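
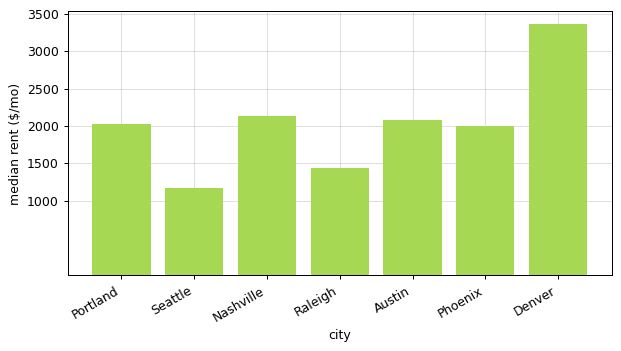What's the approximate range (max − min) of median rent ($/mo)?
≈ 2500

Max Denver ≈ 3500, min Seattle ≈ 1000; range ≈ 2500.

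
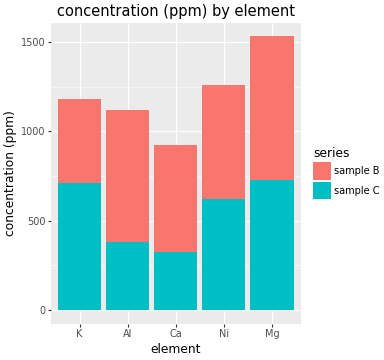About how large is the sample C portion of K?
sample C top ≈ 800, bottom ≈ 0; segment ≈ 800.

≈ 800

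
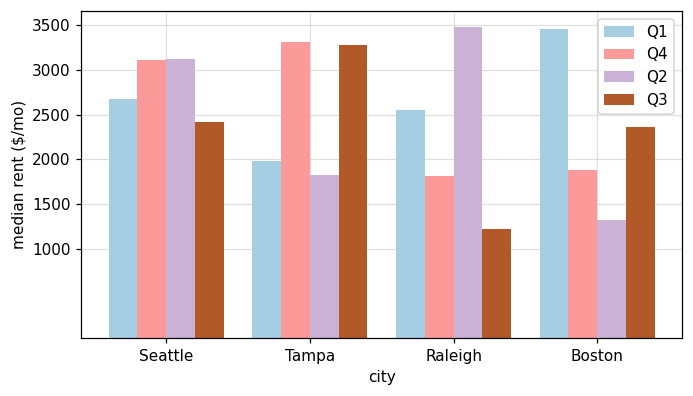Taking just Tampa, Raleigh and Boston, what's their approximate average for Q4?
≈ 2500

(3500 + 2000 + 2000) / 3 ≈ 2500.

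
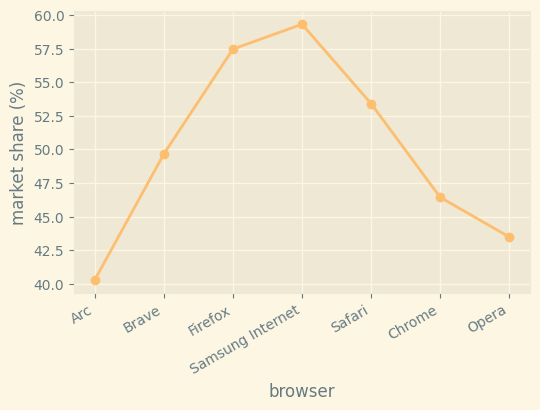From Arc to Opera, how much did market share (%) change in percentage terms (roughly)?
Arc ≈ 40, Opera ≈ 44; (44 − 40) / 40 ≈ +10%.

≈ +10%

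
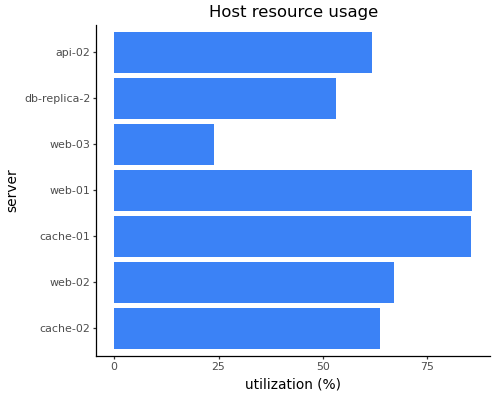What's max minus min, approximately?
Max web-01 ≈ 90, min web-03 ≈ 20; range ≈ 70.

≈ 70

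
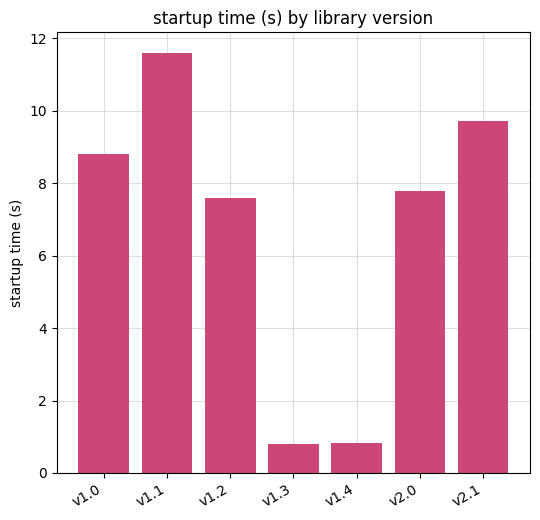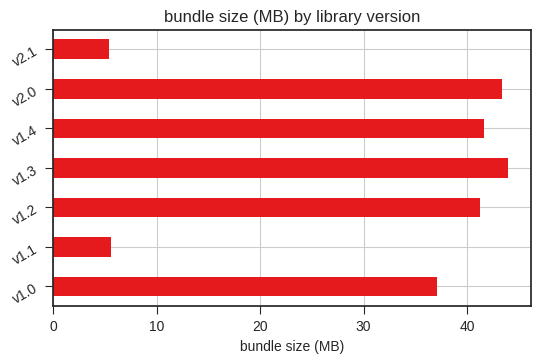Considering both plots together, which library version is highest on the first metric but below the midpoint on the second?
v1.1

Chart 2 median bundle size (MB) ≈ 40; below-median library versions: v1.0, v1.1, v2.1. Among those, v1.1 has the highest startup time (s) (≈ 12).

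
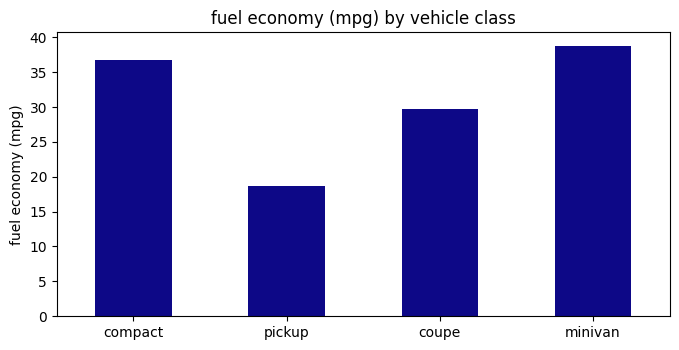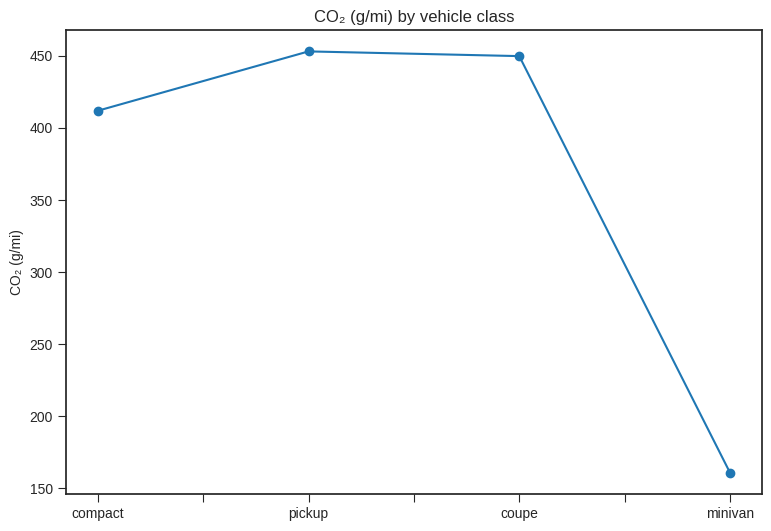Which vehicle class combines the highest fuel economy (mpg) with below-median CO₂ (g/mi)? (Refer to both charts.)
Chart 2 median CO₂ (g/mi) ≈ 450; below-median vehicle classes: compact, minivan. Among those, minivan has the highest fuel economy (mpg) (≈ 40).

minivan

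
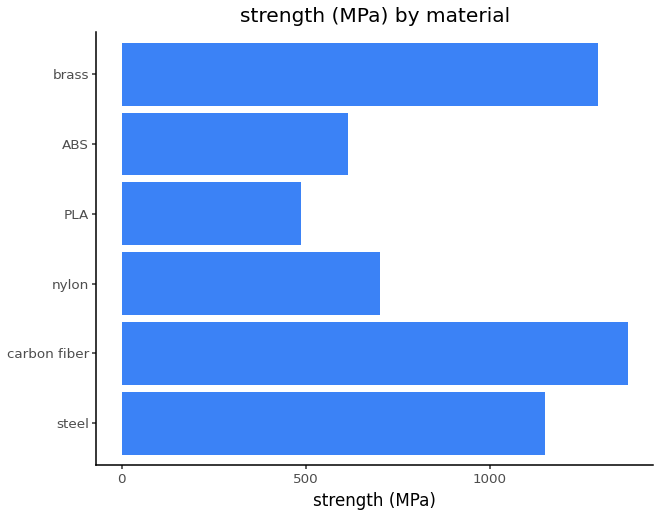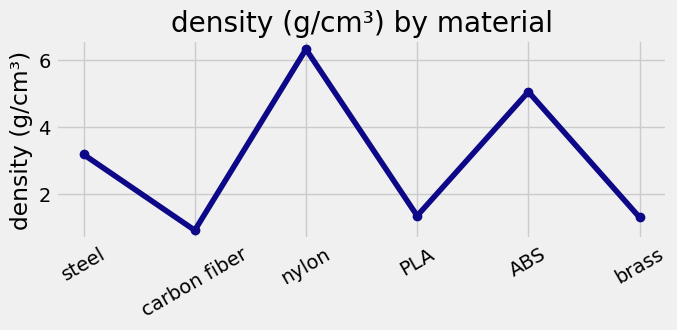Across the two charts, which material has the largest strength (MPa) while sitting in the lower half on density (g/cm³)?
Chart 2 median density (g/cm³) ≈ 2; below-median materials: carbon fiber, PLA, brass. Among those, carbon fiber has the highest strength (MPa) (≈ 1400).

carbon fiber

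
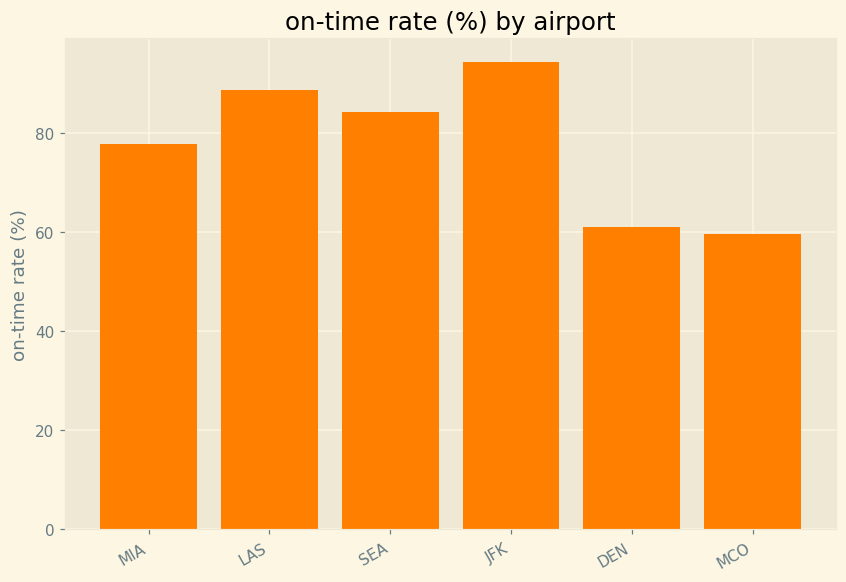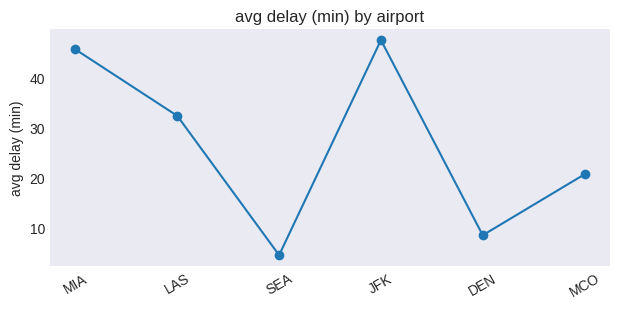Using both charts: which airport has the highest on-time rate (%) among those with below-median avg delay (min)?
SEA

Chart 2 median avg delay (min) ≈ 25; below-median airports: SEA, DEN, MCO. Among those, SEA has the highest on-time rate (%) (≈ 80).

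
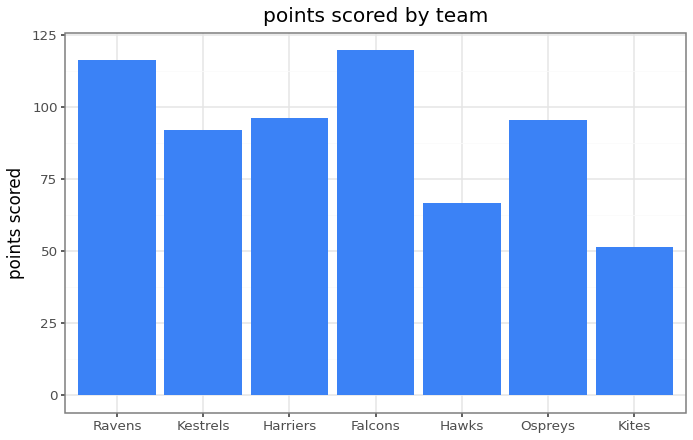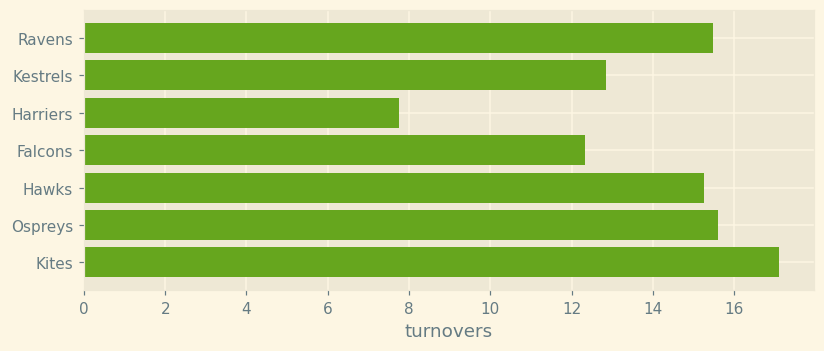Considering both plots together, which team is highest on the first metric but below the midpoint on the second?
Falcons

Chart 2 median turnovers ≈ 16; below-median teams: Kestrels, Harriers, Falcons. Among those, Falcons has the highest points scored (≈ 120).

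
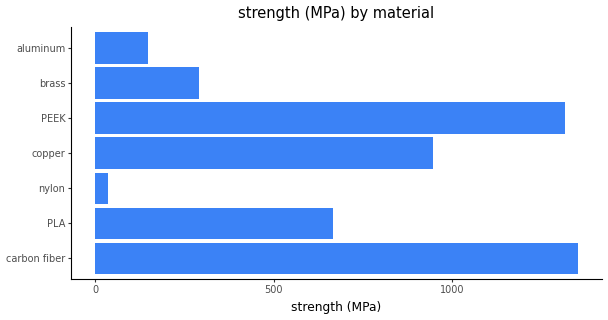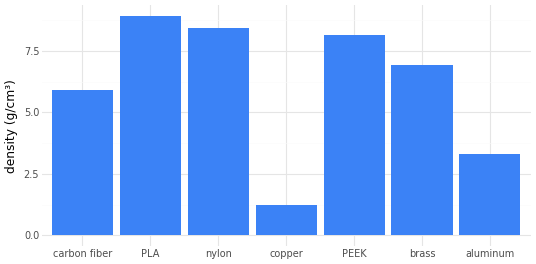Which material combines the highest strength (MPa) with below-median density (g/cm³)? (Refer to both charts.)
Chart 2 median density (g/cm³) ≈ 7; below-median materials: carbon fiber, copper, aluminum. Among those, carbon fiber has the highest strength (MPa) (≈ 1400).

carbon fiber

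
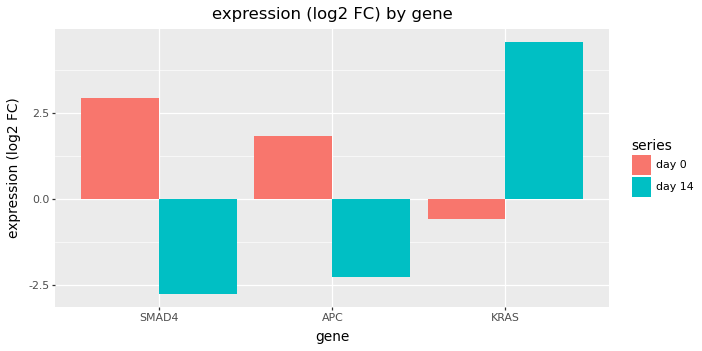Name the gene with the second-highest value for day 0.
Top 3 for day 0: SMAD4 ≈ 3, APC ≈ 2, KRAS ≈ -1.

APC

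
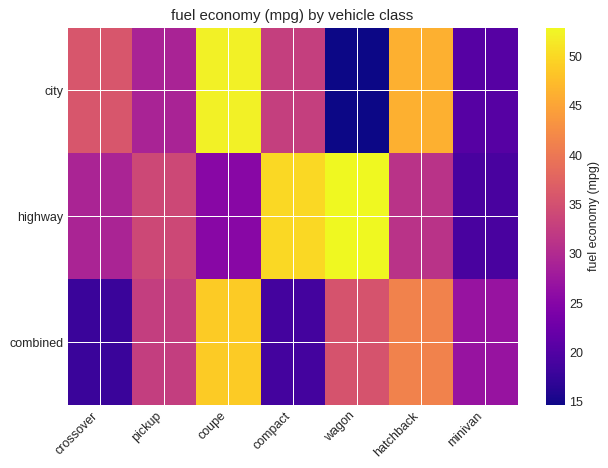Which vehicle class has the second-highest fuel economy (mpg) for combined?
Top 3 for combined: coupe ≈ 50, hatchback ≈ 40, wagon ≈ 35.

hatchback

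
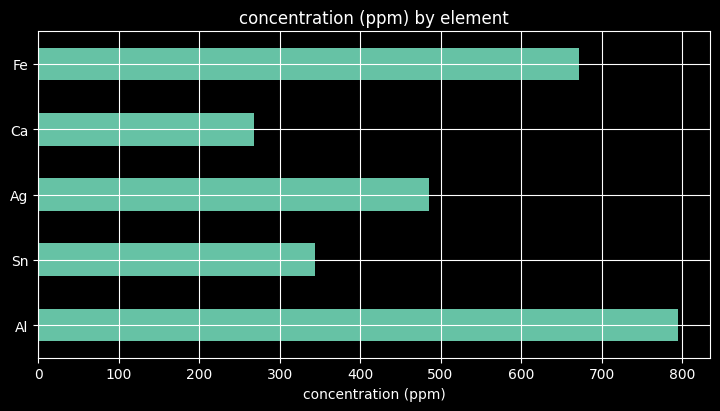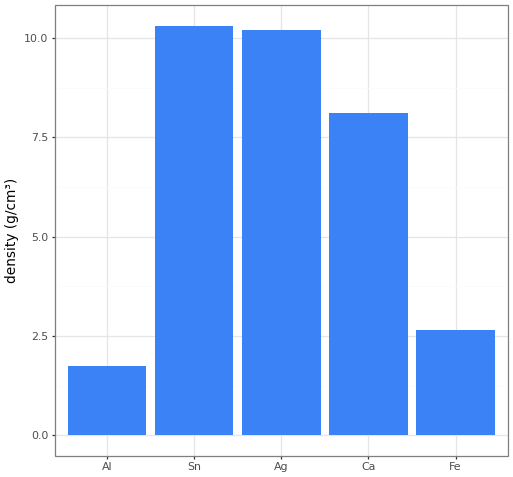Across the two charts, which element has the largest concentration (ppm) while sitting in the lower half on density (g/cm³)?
Chart 2 median density (g/cm³) ≈ 8; below-median elements: Al, Fe. Among those, Al has the highest concentration (ppm) (≈ 800).

Al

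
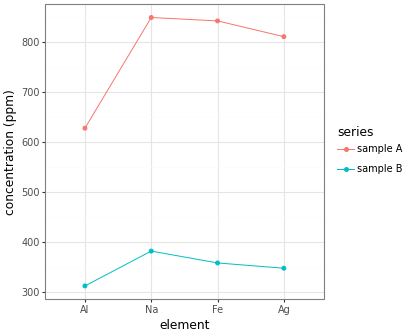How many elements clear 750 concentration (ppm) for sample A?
3

Above 750: Na, Fe, Ag.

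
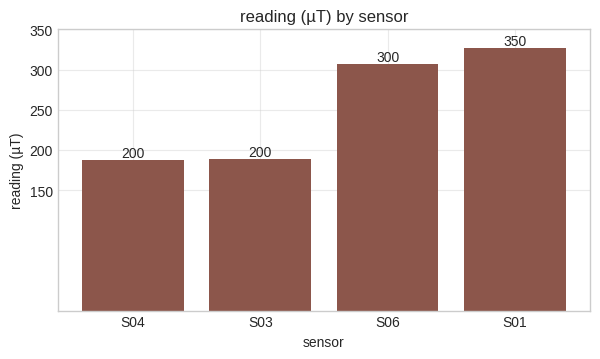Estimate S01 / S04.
S01 ≈ 350, S04 ≈ 200; 350/200 ≈ 1.75.

≈ 1.75×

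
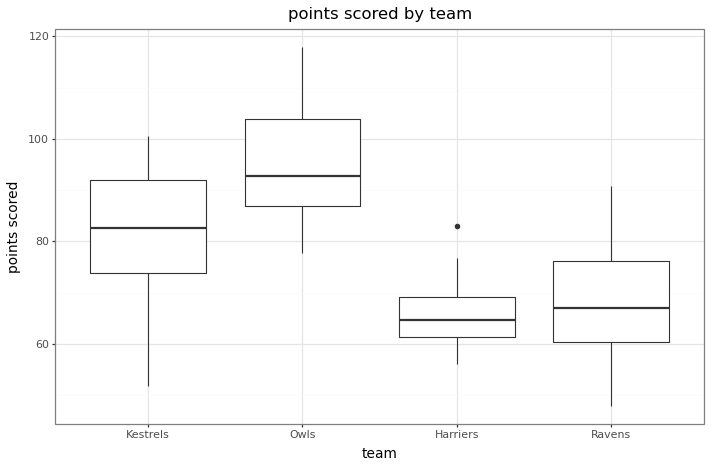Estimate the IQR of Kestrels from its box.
Q3 ≈ 90, Q1 ≈ 75; IQR ≈ 15.

≈ 15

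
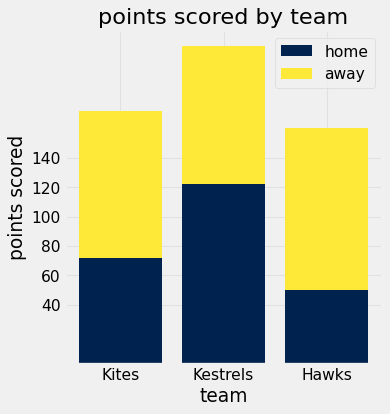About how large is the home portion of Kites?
≈ 80

home top ≈ 80, bottom ≈ 0; segment ≈ 80.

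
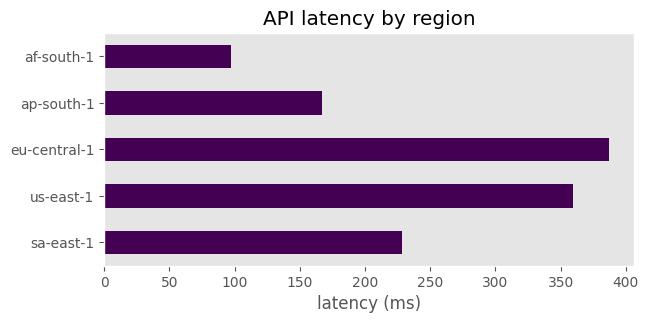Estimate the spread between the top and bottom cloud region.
≈ 300

Max eu-central-1 ≈ 400, min af-south-1 ≈ 100; range ≈ 300.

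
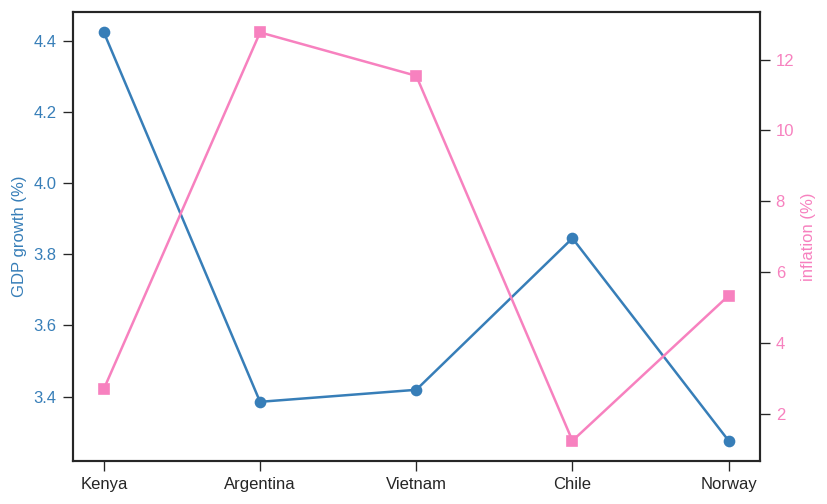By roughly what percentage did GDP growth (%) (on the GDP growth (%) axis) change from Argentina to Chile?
≈ +11.8%

Argentina ≈ 3.4, Chile ≈ 3.8; (3.8 − 3.4) / 3.4 ≈ +11.8%.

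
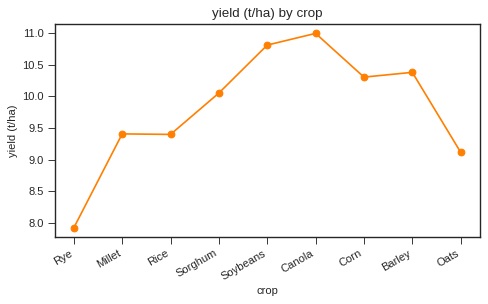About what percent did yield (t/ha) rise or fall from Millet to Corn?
≈ +10.5%

Millet ≈ 9.5, Corn ≈ 10.5; (10.5 − 9.5) / 9.5 ≈ +10.5%.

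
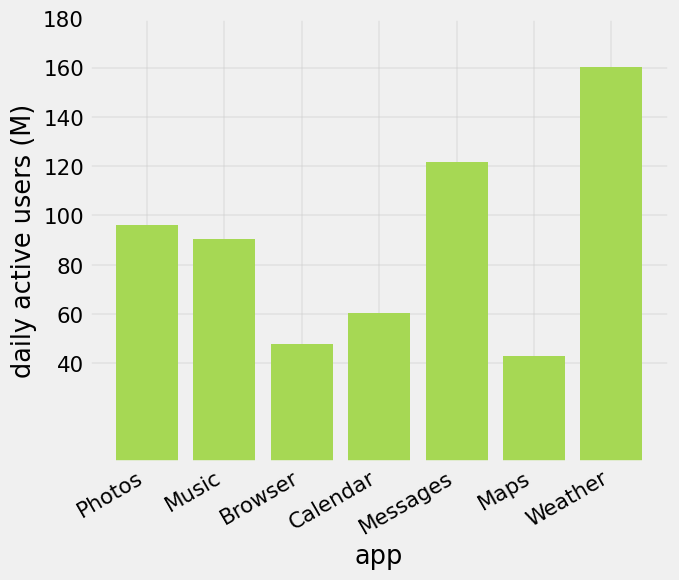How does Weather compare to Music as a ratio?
Weather ≈ 160, Music ≈ 100; 160/100 ≈ 1.6.

≈ 1.6×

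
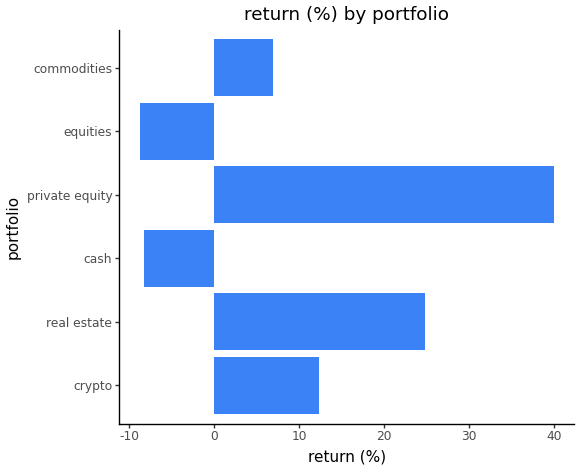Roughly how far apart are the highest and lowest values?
≈ 50

Max private equity ≈ 40, min equities ≈ -10; range ≈ 50.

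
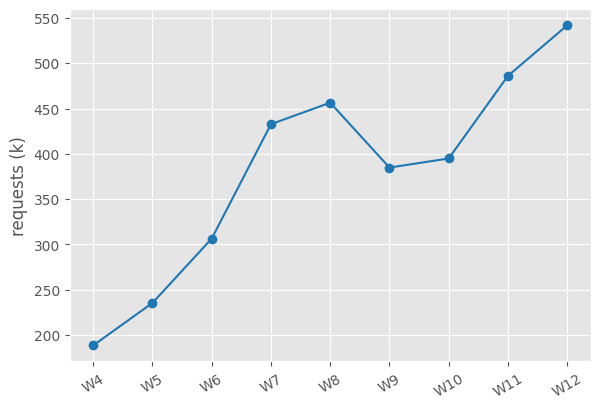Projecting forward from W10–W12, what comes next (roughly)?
Last three: 400, 500, 550 → slope ≈ 75/step → next ≈ 625.

≈ 625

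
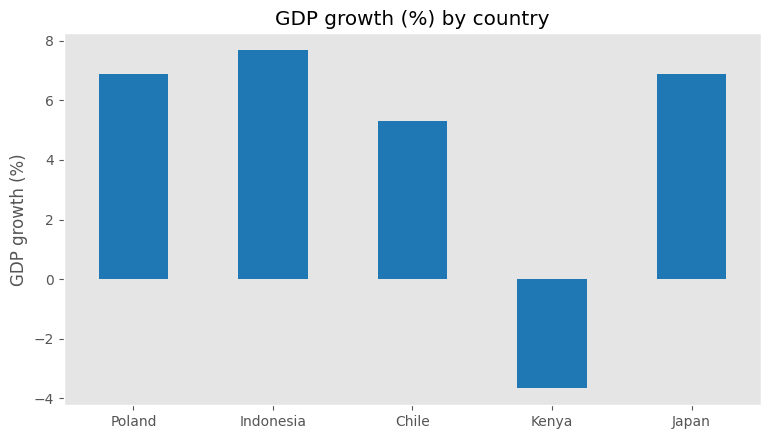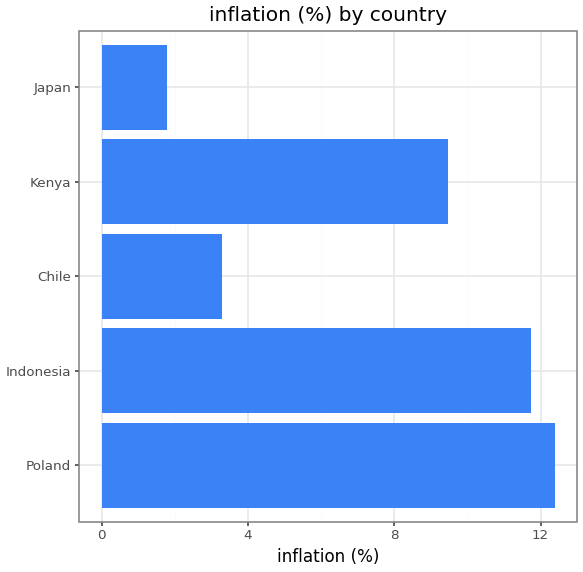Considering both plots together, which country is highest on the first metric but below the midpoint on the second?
Japan

Chart 2 median inflation (%) ≈ 10; below-median countries: Chile, Japan. Among those, Japan has the highest GDP growth (%) (≈ 7).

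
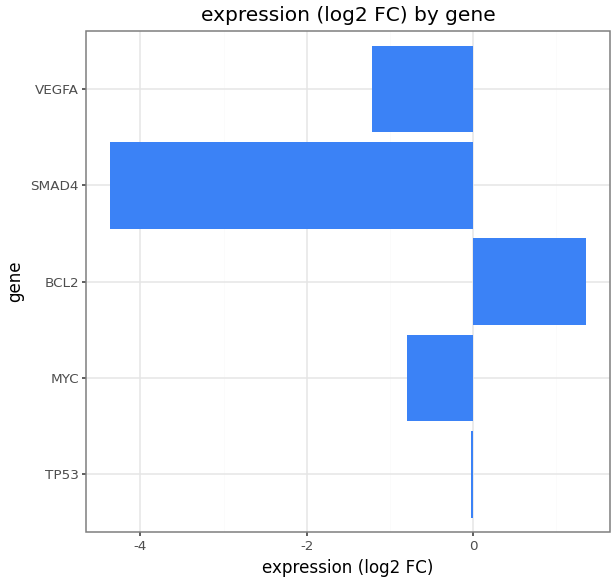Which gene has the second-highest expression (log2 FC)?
TP53

Top 3: BCL2 ≈ 1.5, TP53 ≈ 0.0, MYC ≈ -1.0.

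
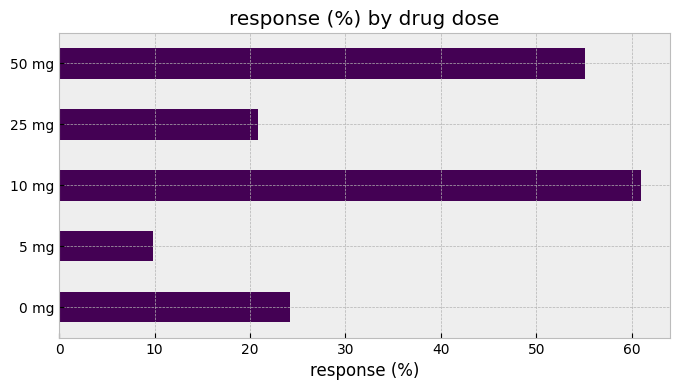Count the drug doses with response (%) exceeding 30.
2

Above 30: 10 mg, 50 mg.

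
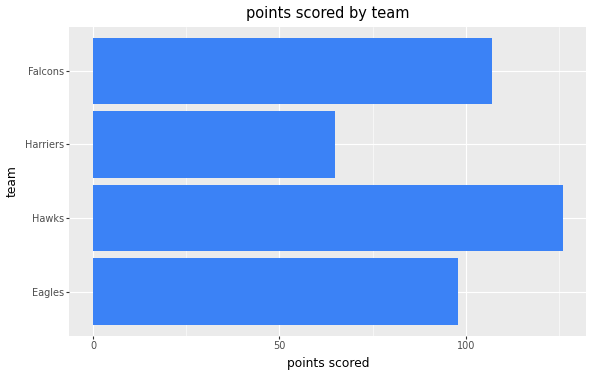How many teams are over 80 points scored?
Above 80: Eagles, Hawks, Falcons.

3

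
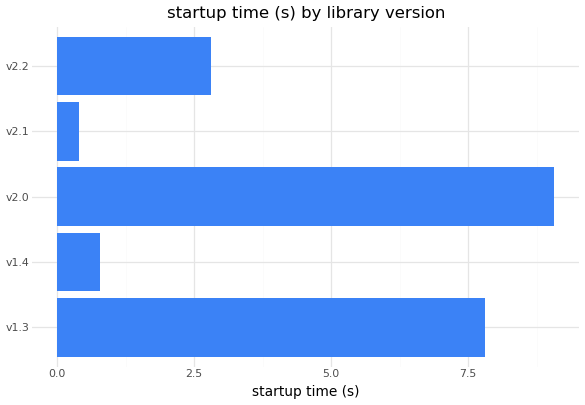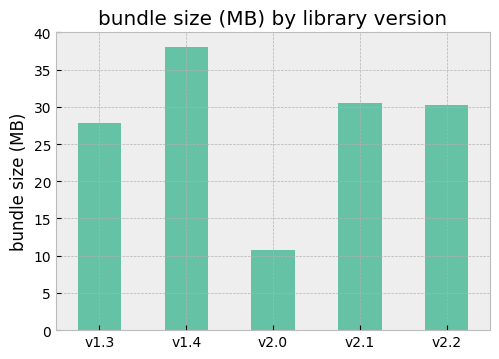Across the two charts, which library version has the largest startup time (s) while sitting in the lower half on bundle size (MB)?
Chart 2 median bundle size (MB) ≈ 30; below-median library versions: v1.3, v2.0. Among those, v2.0 has the highest startup time (s) (≈ 9).

v2.0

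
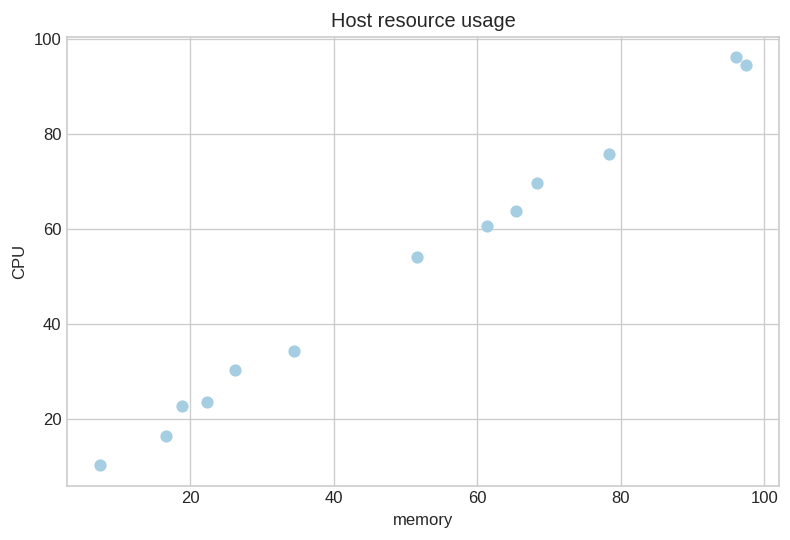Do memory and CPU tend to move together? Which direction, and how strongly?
Points are positively correlated; strong (|r| ≈ 1.0).

positive, strong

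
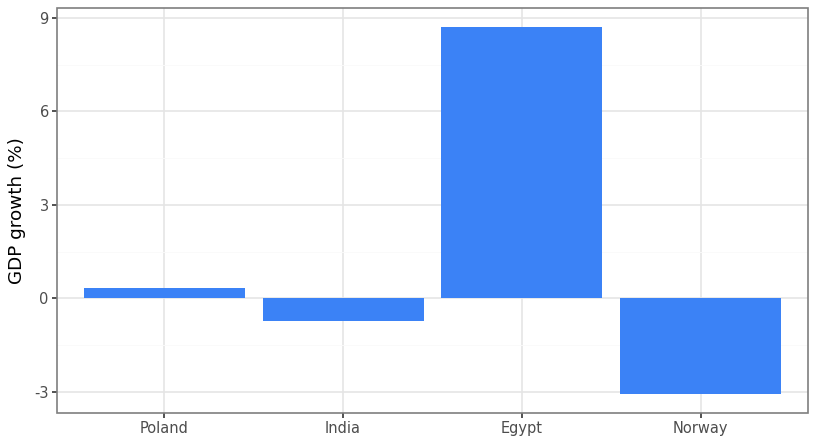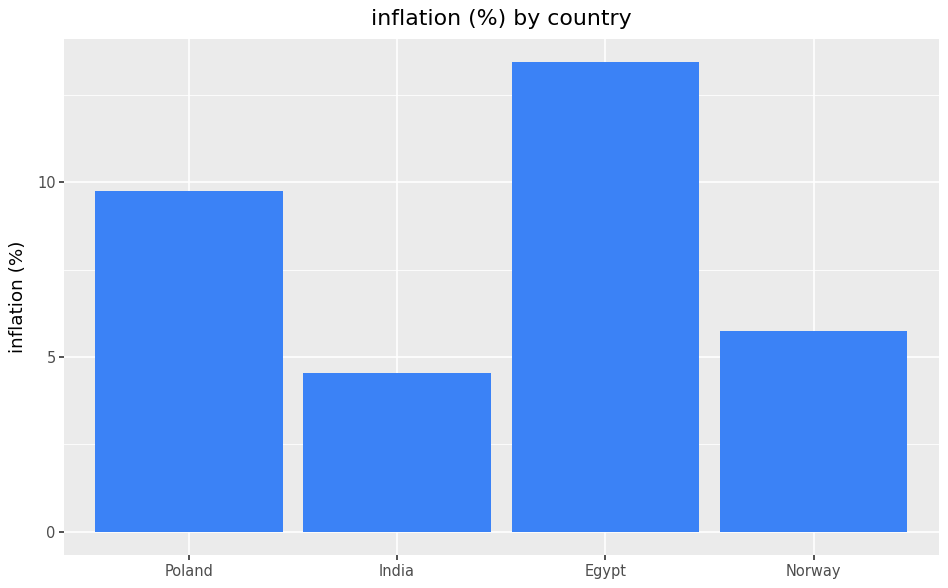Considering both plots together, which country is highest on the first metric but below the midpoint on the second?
India

Chart 2 median inflation (%) ≈ 8; below-median countries: India, Norway. Among those, India has the highest GDP growth (%) (≈ -1).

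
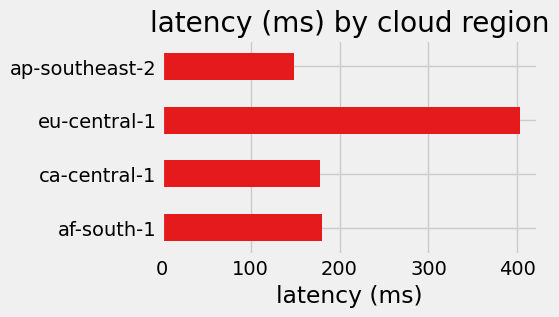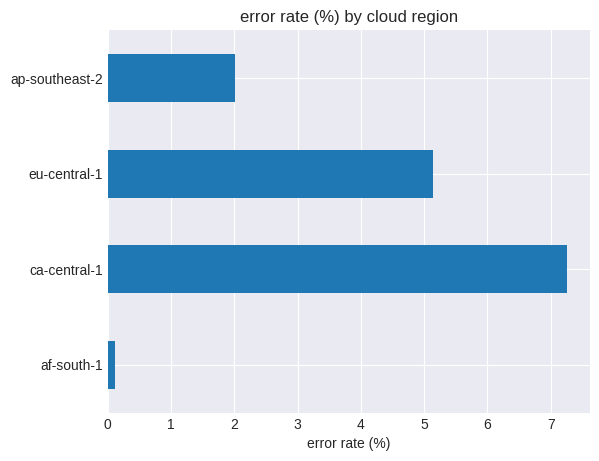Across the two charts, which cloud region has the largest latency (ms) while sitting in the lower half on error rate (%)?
Chart 2 median error rate (%) ≈ 4; below-median cloud regions: af-south-1, ap-southeast-2. Among those, af-south-1 has the highest latency (ms) (≈ 200).

af-south-1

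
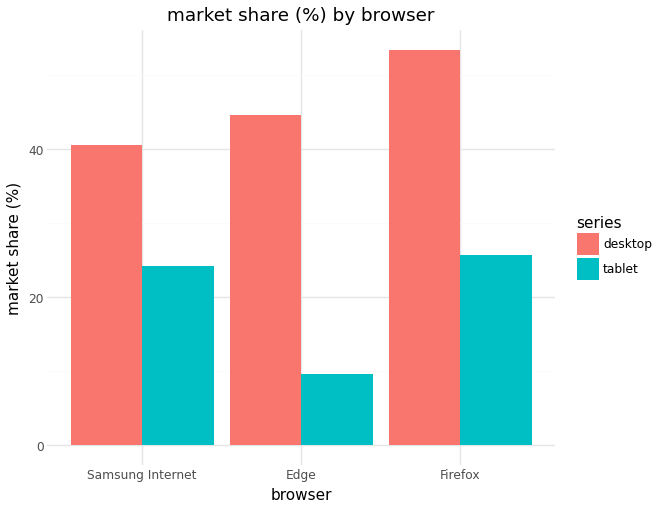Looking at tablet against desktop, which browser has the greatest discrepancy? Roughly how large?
Edge, ≈ 35 %

Edge: tablet ≈ 10, desktop ≈ 45 → gap ≈ 35. Next-largest (Firefox) is only ≈ 30.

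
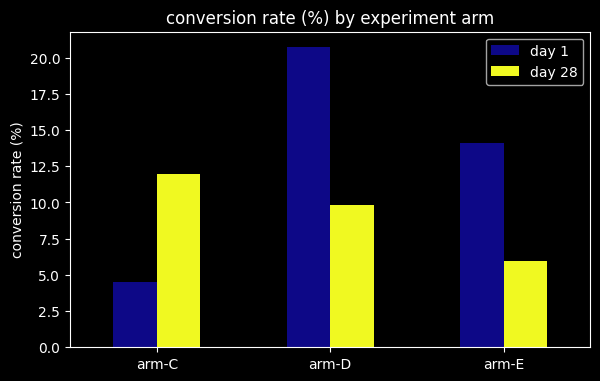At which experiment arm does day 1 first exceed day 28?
arm-C: day 1 ≈ 4 vs day 28 ≈ 12 (not yet); arm-D: day 1 ≈ 20 vs day 28 ≈ 10 (first crossover).

arm-D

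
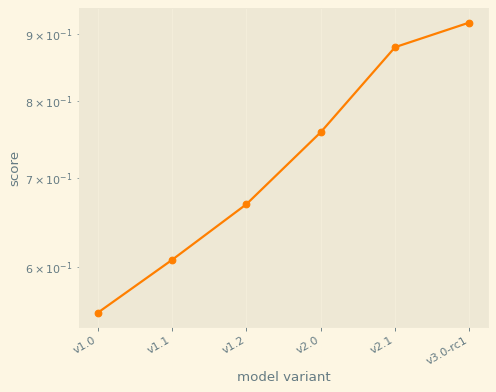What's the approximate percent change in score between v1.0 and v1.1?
v1.0 ≈ 0.55, v1.1 ≈ 0.60; (0.60 − 0.55) / 0.55 ≈ +9.1%.

≈ +9.1%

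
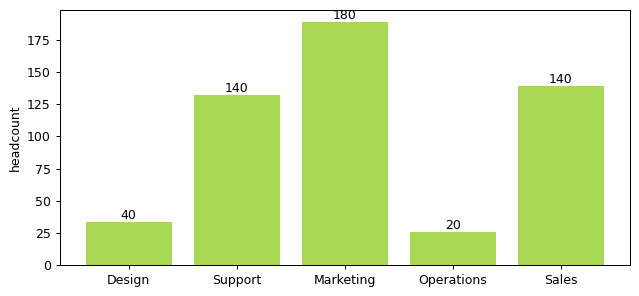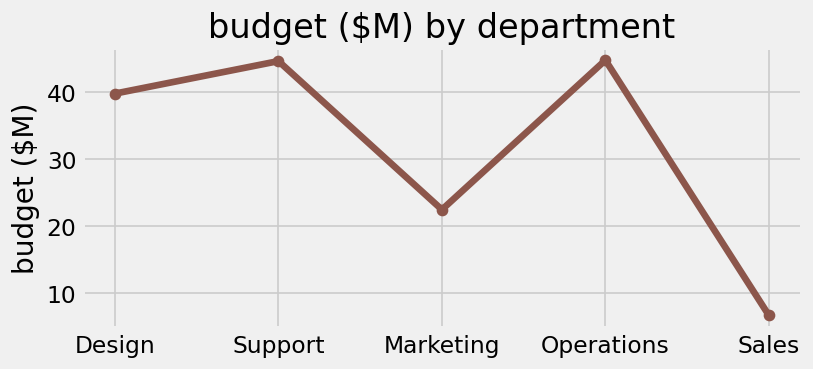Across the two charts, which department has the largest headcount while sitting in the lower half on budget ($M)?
Marketing

Chart 2 median budget ($M) ≈ 40; below-median departments: Marketing, Sales. Among those, Marketing has the highest headcount (≈ 180).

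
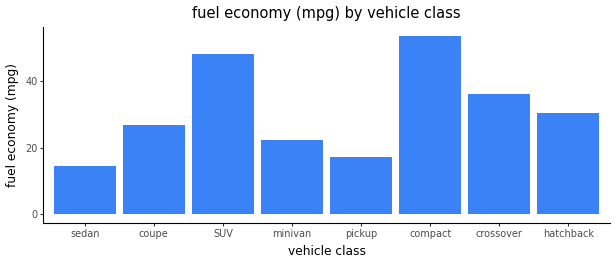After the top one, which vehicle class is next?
SUV

Top 3: compact ≈ 55, SUV ≈ 50, crossover ≈ 35.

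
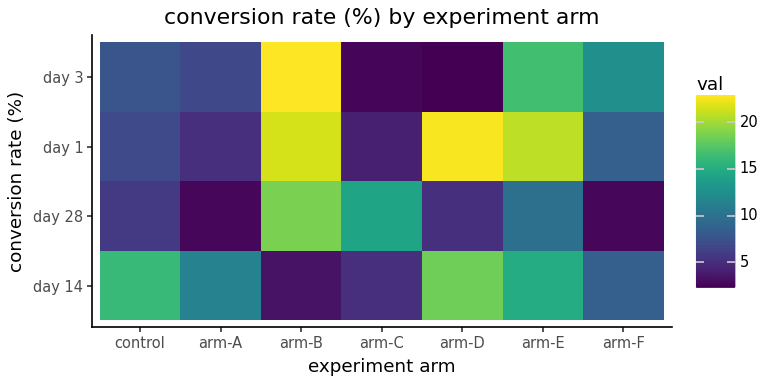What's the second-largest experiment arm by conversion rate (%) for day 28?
Top 3 for day 28: arm-B ≈ 18, arm-C ≈ 14, arm-E ≈ 10.

arm-C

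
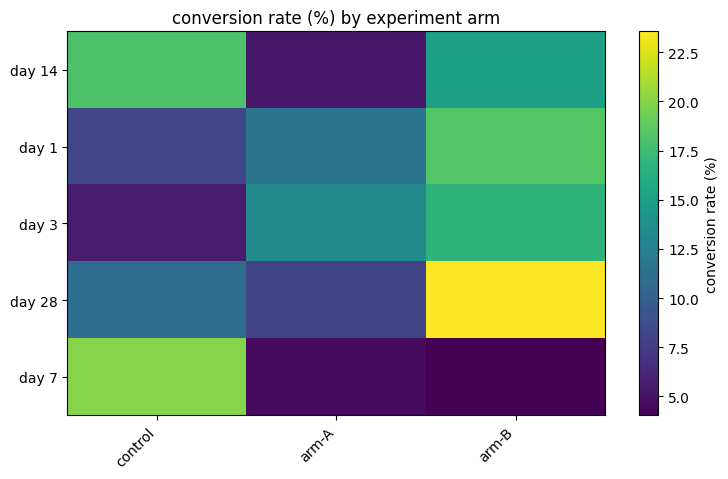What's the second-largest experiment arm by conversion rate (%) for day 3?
Top 3 for day 3: arm-B ≈ 16, arm-A ≈ 14, control ≈ 6.

arm-A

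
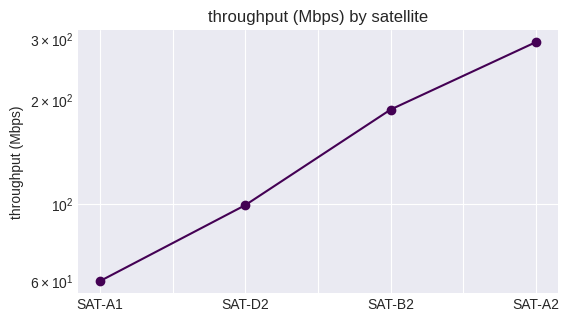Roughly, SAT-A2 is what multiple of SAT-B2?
≈ 1.67×

SAT-A2 ≈ 300, SAT-B2 ≈ 180; 300/180 ≈ 1.67.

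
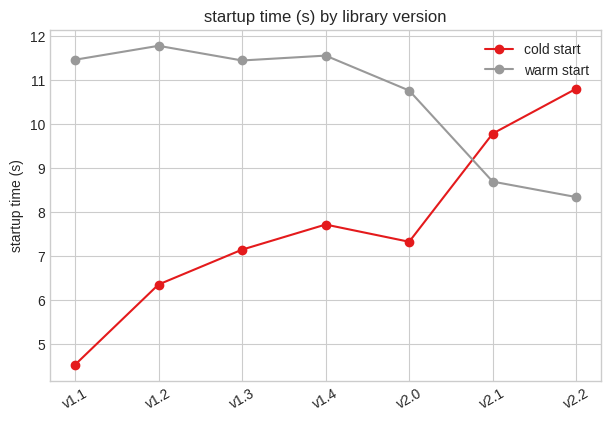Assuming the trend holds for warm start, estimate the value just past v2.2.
Last three: 11, 9, 8 → slope ≈ -1.5/step → next ≈ 6.5.

≈ 6.5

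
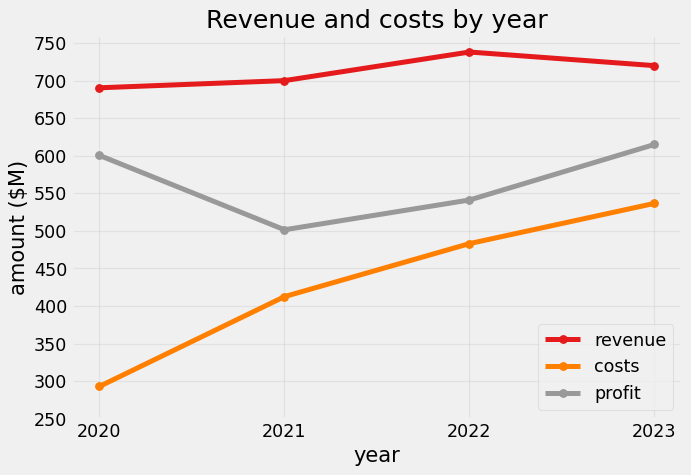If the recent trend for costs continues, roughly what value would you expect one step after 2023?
Last three: 400, 500, 550 → slope ≈ 75/step → next ≈ 625.

≈ 625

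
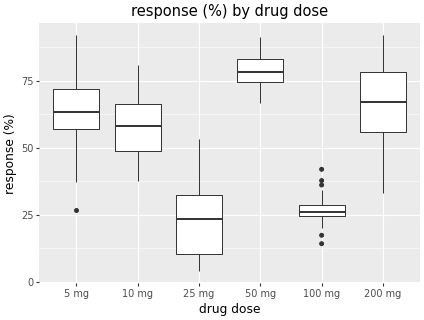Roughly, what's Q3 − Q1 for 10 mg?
Q3 ≈ 65, Q1 ≈ 50; IQR ≈ 15.

≈ 15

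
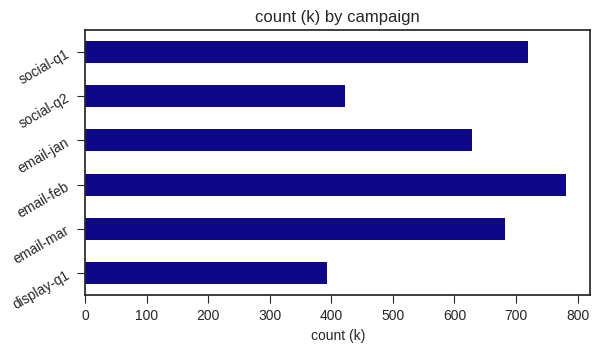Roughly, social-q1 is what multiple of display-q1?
social-q1 ≈ 700, display-q1 ≈ 400; 700/400 ≈ 1.75.

≈ 1.75×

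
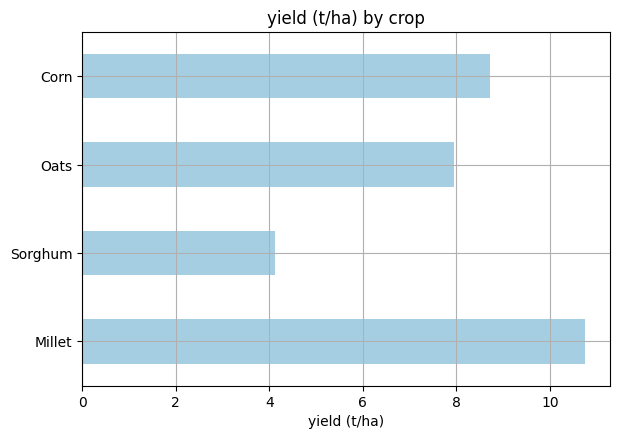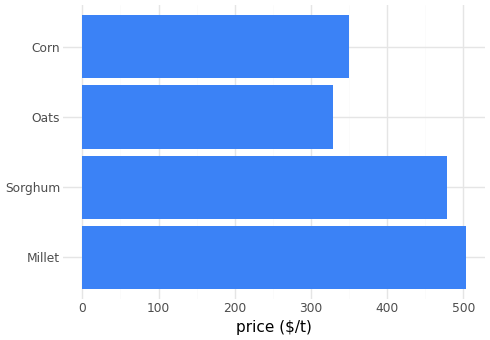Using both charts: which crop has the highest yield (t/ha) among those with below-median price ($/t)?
Chart 2 median price ($/t) ≈ 400; below-median crops: Oats, Corn. Among those, Corn has the highest yield (t/ha) (≈ 9).

Corn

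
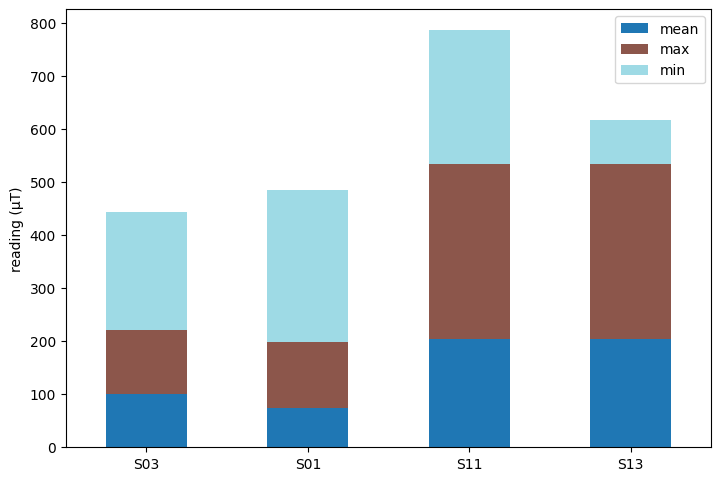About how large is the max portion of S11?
max top ≈ 500, bottom ≈ 200; segment ≈ 300.

≈ 300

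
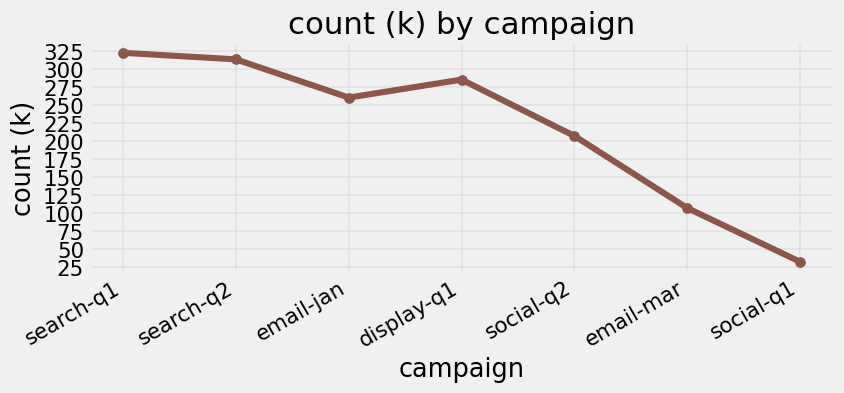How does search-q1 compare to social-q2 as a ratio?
≈ 1.62×

search-q1 ≈ 325, social-q2 ≈ 200; 325/200 ≈ 1.62.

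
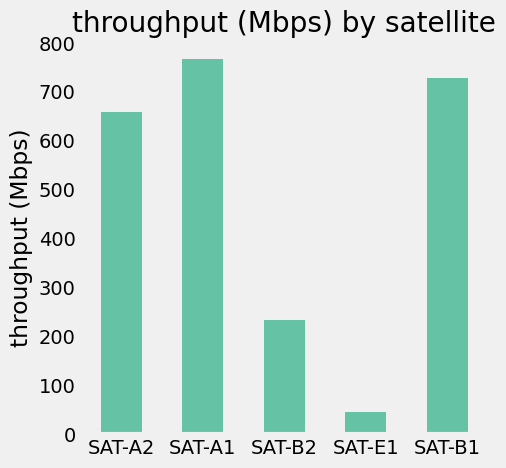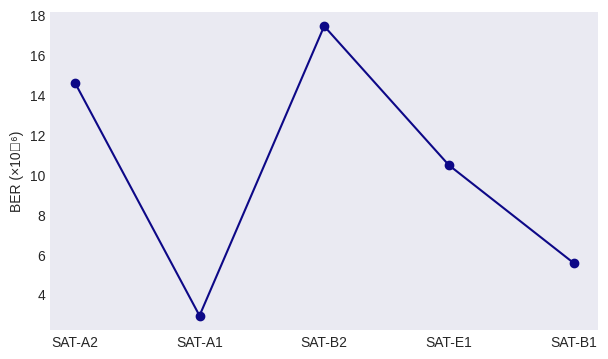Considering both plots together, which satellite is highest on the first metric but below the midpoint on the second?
SAT-A1

Chart 2 median BER (×10⁻⁶) ≈ 10; below-median satellites: SAT-A1, SAT-B1. Among those, SAT-A1 has the highest throughput (Mbps) (≈ 800).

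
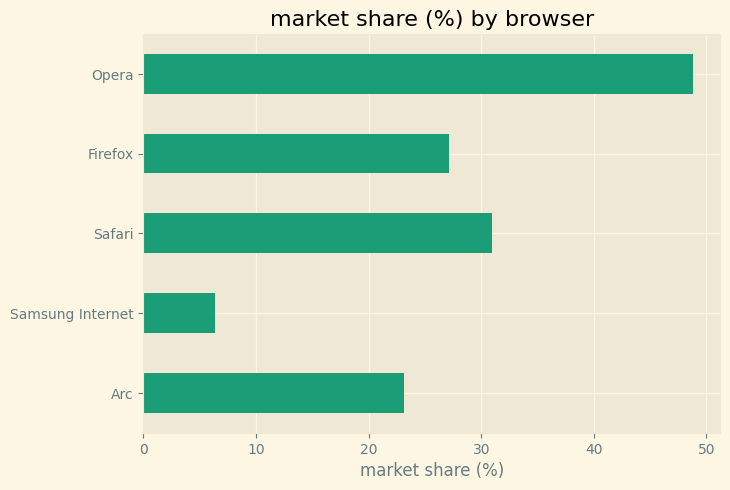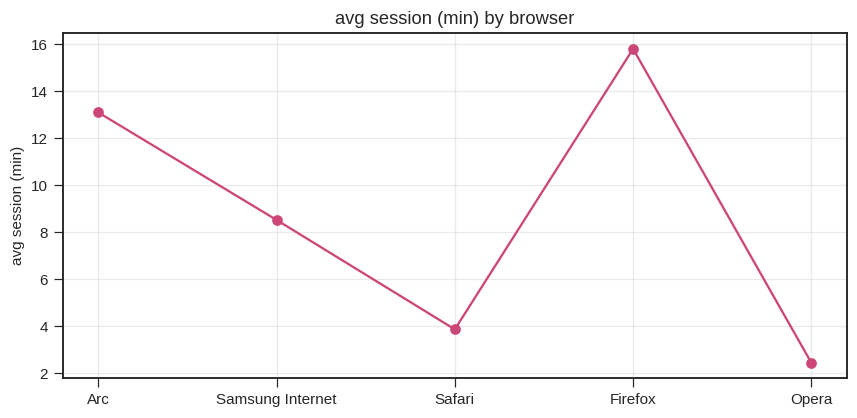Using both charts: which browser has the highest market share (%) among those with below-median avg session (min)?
Chart 2 median avg session (min) ≈ 8; below-median browsers: Safari, Opera. Among those, Opera has the highest market share (%) (≈ 50).

Opera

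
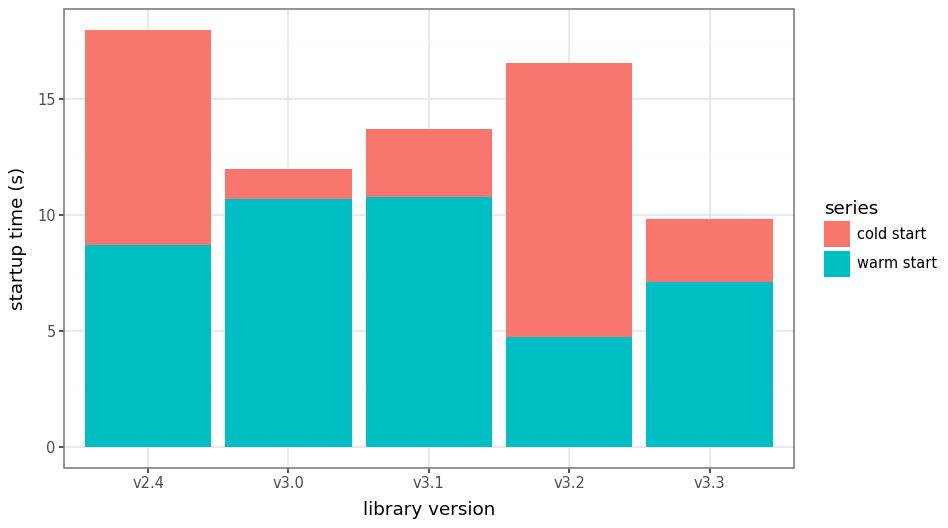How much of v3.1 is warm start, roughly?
warm start top ≈ 10, bottom ≈ 0; segment ≈ 10.

≈ 10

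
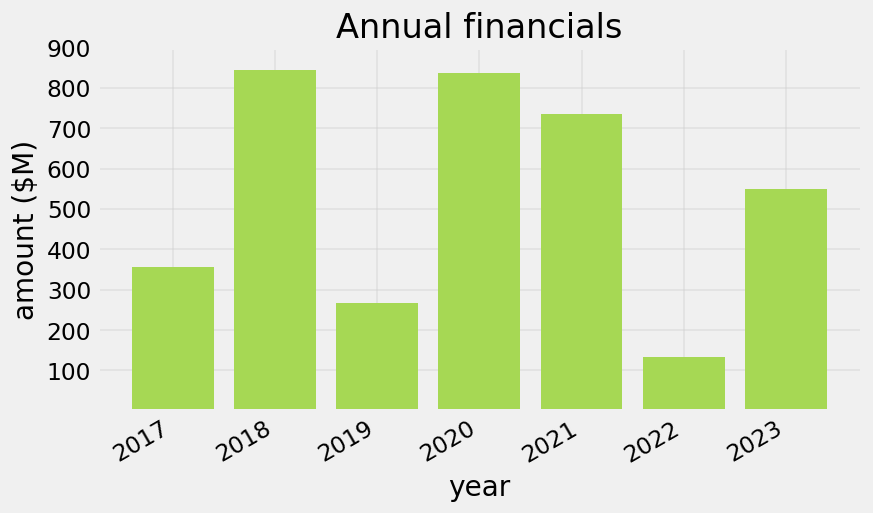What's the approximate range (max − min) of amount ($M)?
≈ 700

Max 2018 ≈ 800, min 2022 ≈ 100; range ≈ 700.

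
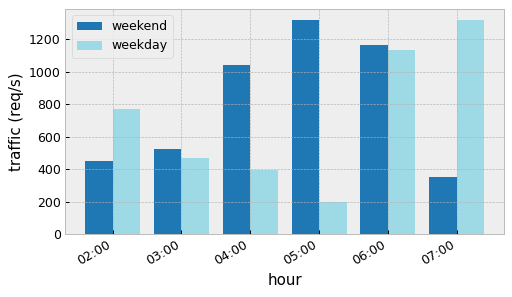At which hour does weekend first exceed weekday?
03:00

02:00: weekend ≈ 400 vs weekday ≈ 800 (not yet); 03:00: weekend ≈ 600 vs weekday ≈ 400 (first crossover).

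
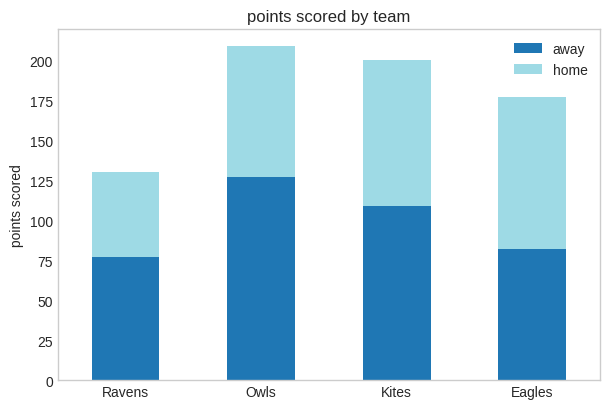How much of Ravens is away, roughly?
≈ 80

away top ≈ 80, bottom ≈ 0; segment ≈ 80.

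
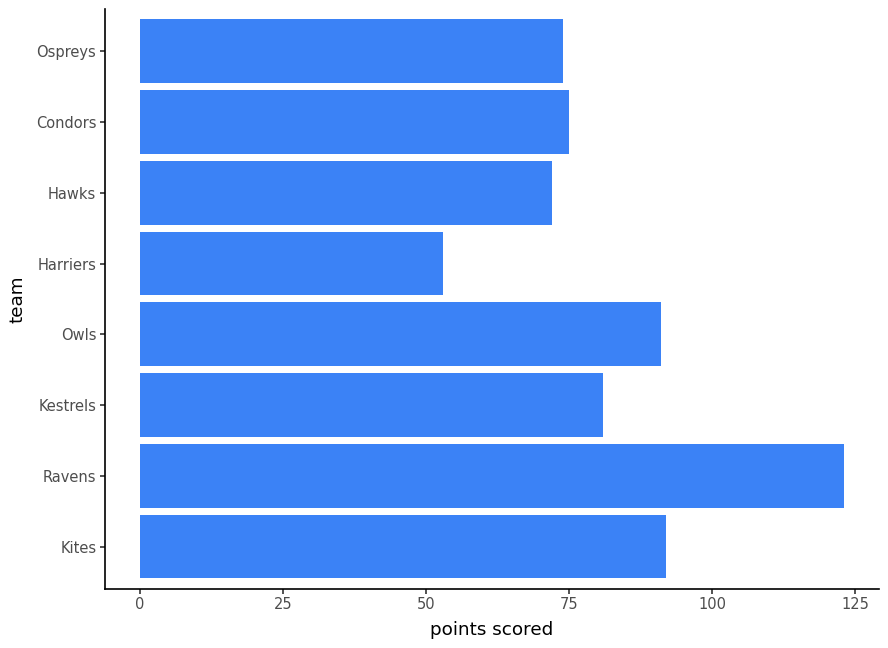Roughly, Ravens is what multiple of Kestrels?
Ravens ≈ 120, Kestrels ≈ 80; 120/80 ≈ 1.5.

≈ 1.5×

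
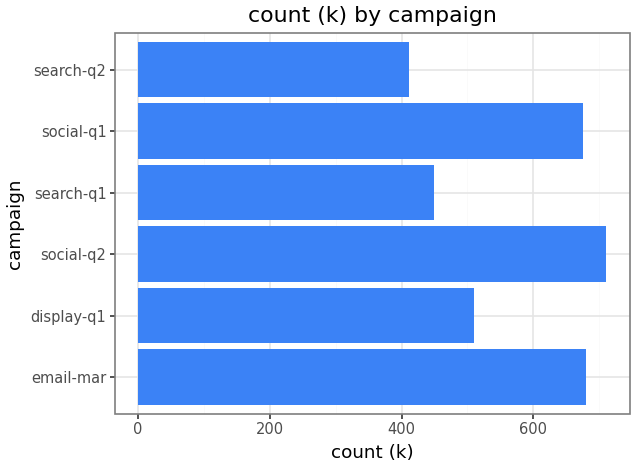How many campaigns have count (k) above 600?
Above 600: email-mar, social-q2, social-q1.

3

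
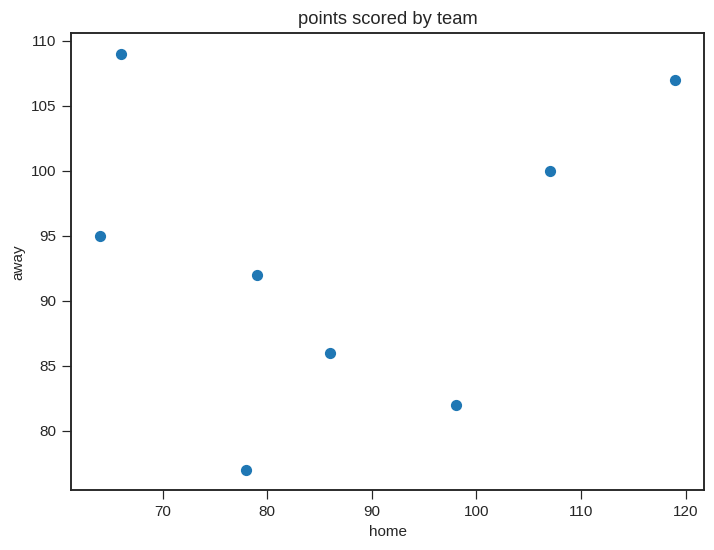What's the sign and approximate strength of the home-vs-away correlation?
no clear correlation

Points are roughly uncorrelated; weak (|r| ≈ 0.2).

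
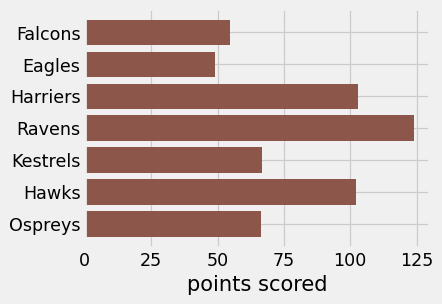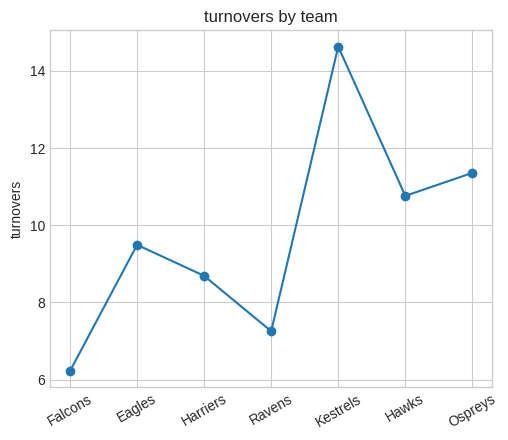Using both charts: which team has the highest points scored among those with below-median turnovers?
Ravens

Chart 2 median turnovers ≈ 10; below-median teams: Falcons, Harriers, Ravens. Among those, Ravens has the highest points scored (≈ 120).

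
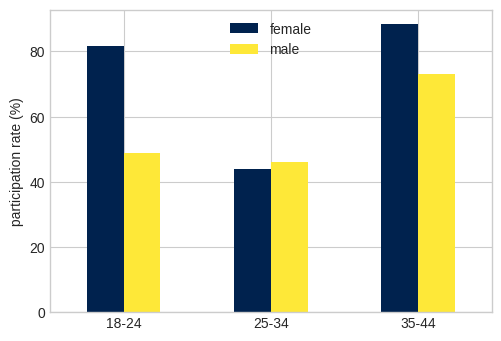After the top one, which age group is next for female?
Top 3 for female: 35-44 ≈ 90, 18-24 ≈ 80, 25-34 ≈ 40.

18-24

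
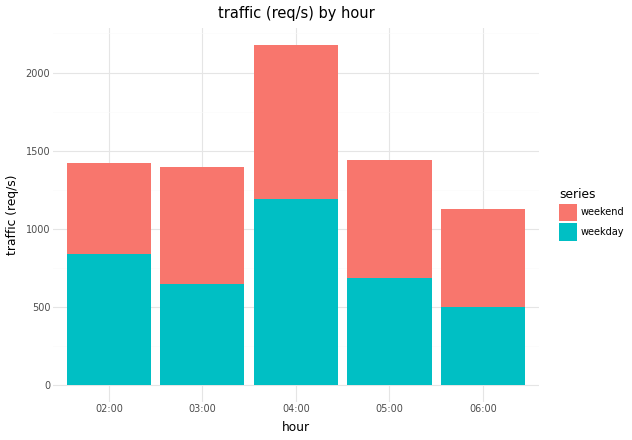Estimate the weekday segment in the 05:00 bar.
weekday top ≈ 600, bottom ≈ 0; segment ≈ 600.

≈ 600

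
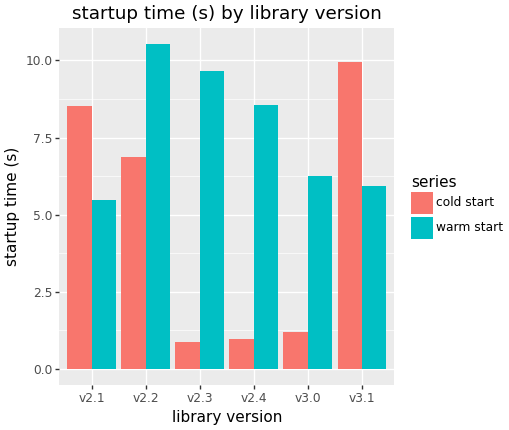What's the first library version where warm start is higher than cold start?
v2.2

v2.1: warm start ≈ 5 vs cold start ≈ 9 (not yet); v2.2: warm start ≈ 11 vs cold start ≈ 7 (first crossover).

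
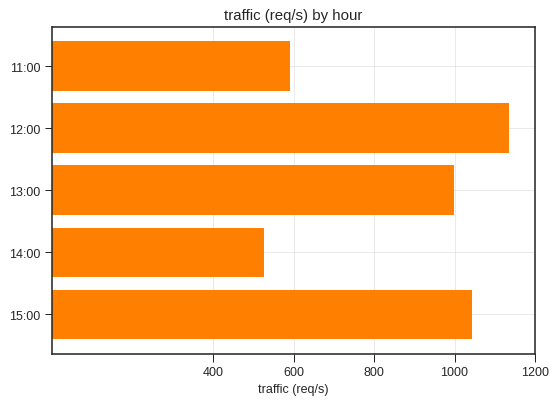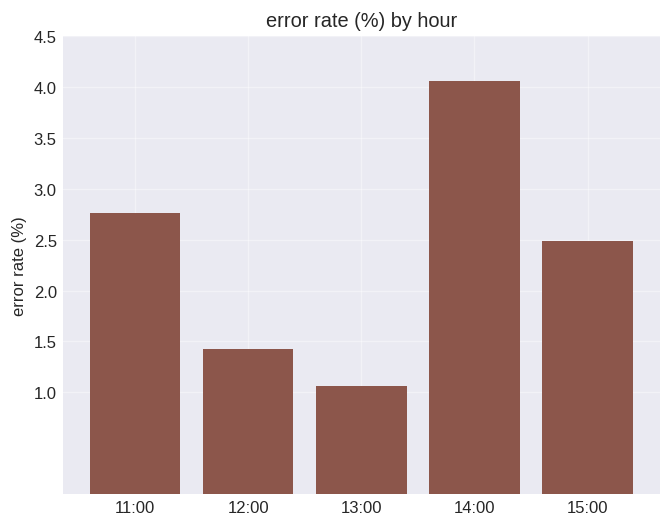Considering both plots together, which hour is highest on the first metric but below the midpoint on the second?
12:00

Chart 2 median error rate (%) ≈ 2.5; below-median hours: 12:00, 13:00. Among those, 12:00 has the highest traffic (req/s) (≈ 1200).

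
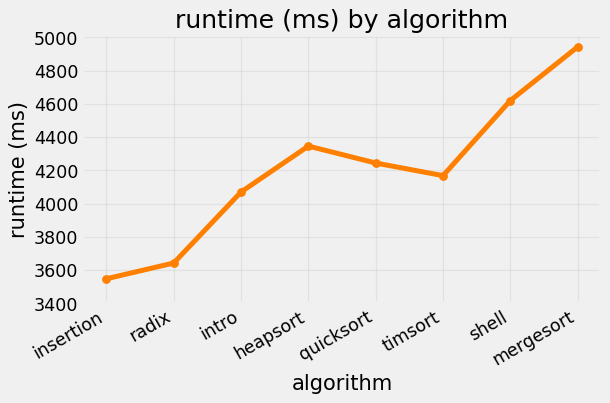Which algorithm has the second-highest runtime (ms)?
Top 3: mergesort ≈ 5000, shell ≈ 4600, heapsort ≈ 4400.

shell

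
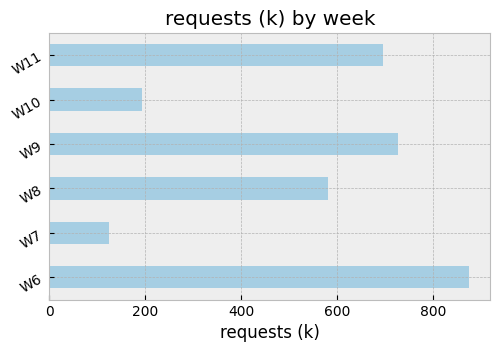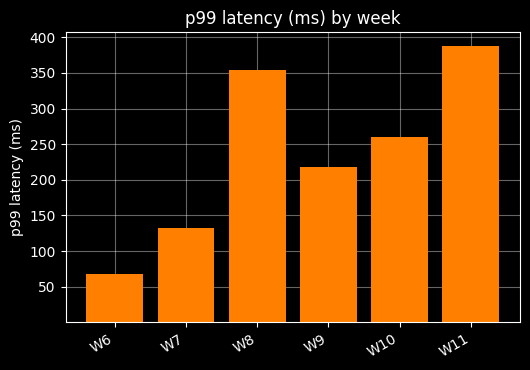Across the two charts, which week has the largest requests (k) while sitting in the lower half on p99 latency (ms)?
W6

Chart 2 median p99 latency (ms) ≈ 250; below-median weeks: W6, W7, W9. Among those, W6 has the highest requests (k) (≈ 900).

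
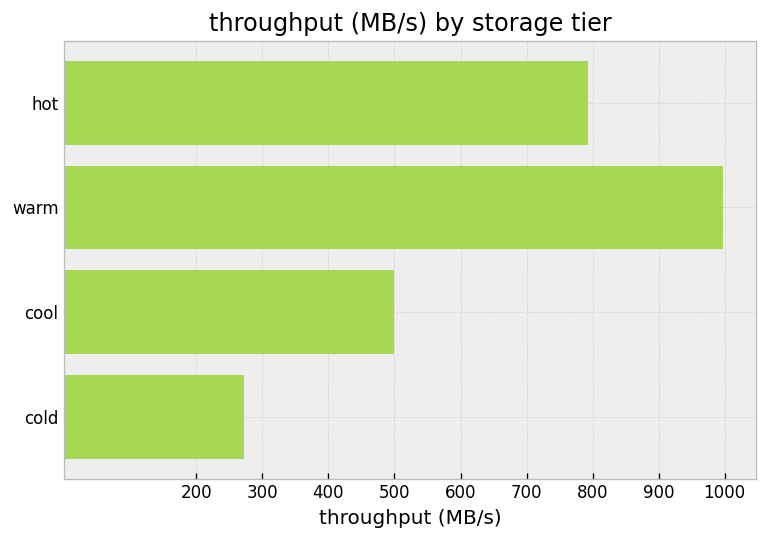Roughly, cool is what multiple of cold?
≈ 1.67×

cool ≈ 500, cold ≈ 300; 500/300 ≈ 1.67.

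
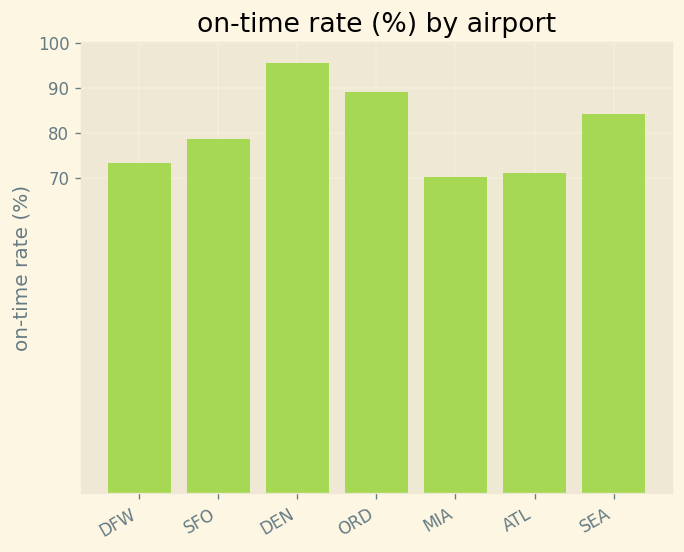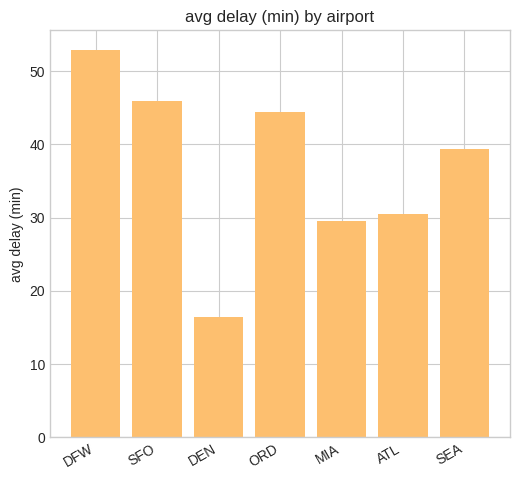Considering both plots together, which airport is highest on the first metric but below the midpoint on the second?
Chart 2 median avg delay (min) ≈ 40; below-median airports: DEN, MIA, ATL. Among those, DEN has the highest on-time rate (%) (≈ 100).

DEN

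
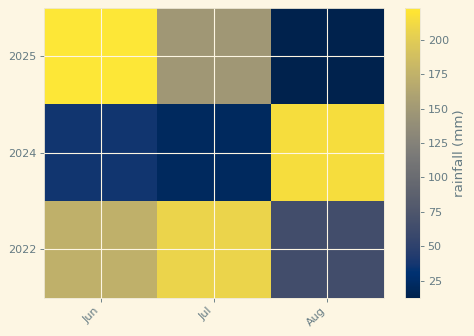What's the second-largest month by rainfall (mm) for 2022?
Jun

Top 3 for 2022: Jul ≈ 200, Jun ≈ 180, Aug ≈ 60.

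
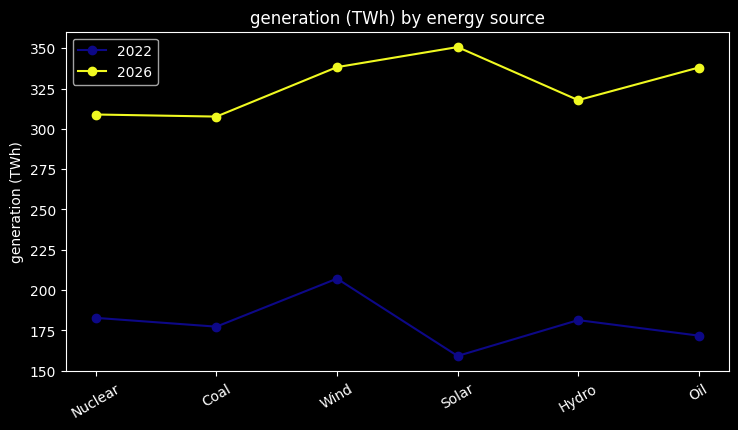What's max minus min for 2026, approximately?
≈ 60

Max Solar ≈ 360, min Coal ≈ 300; range ≈ 60.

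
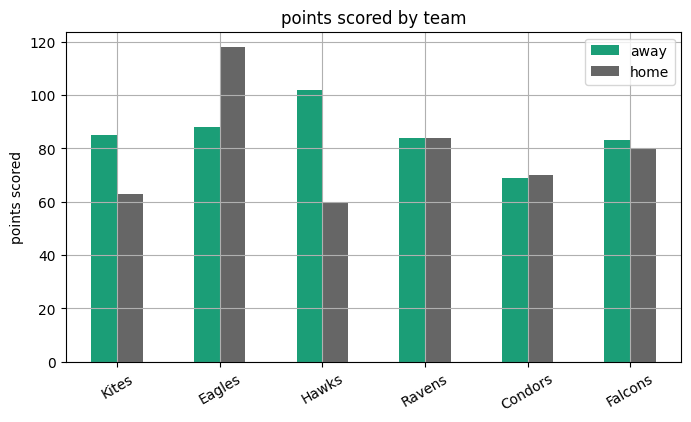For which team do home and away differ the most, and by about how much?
Hawks: home ≈ 60, away ≈ 100 → gap ≈ 40. Next-largest (Eagles) is only ≈ 30.

Hawks, ≈ 40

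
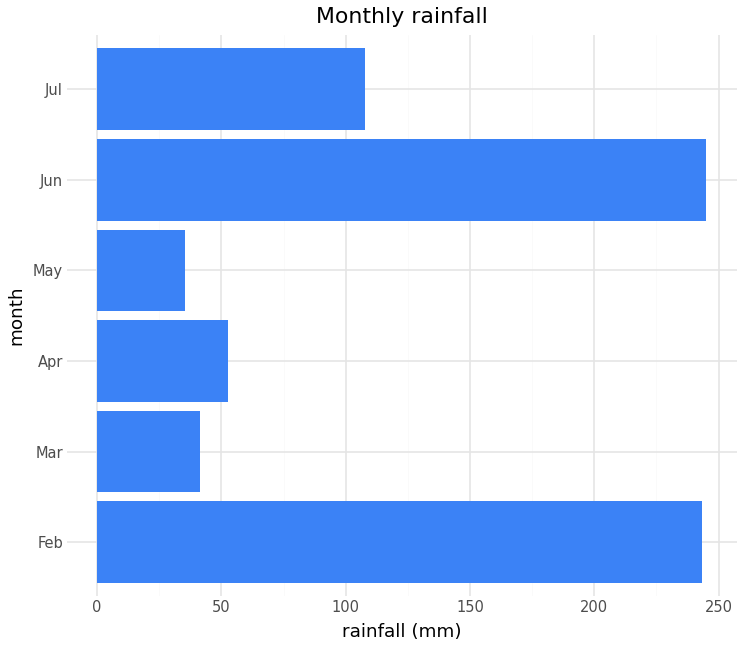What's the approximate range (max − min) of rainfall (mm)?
≈ 225

Max Jun ≈ 250, min May ≈ 25; range ≈ 225.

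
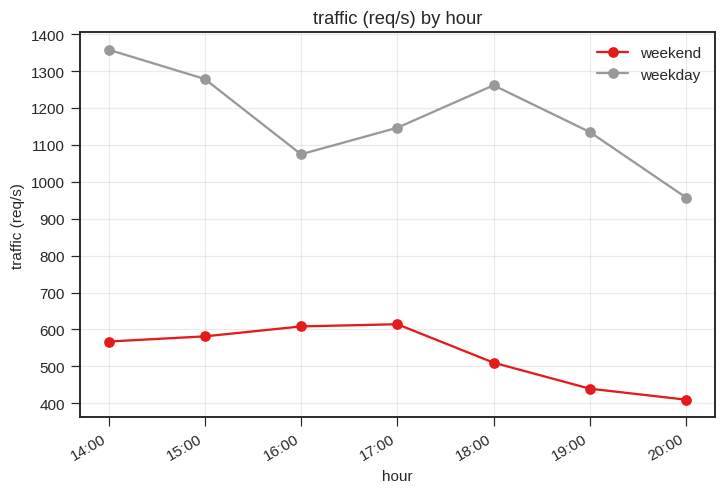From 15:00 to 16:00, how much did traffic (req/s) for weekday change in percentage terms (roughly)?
≈ -15.4%

15:00 ≈ 1300, 16:00 ≈ 1100; (1100 − 1300) / 1300 ≈ -15.4%.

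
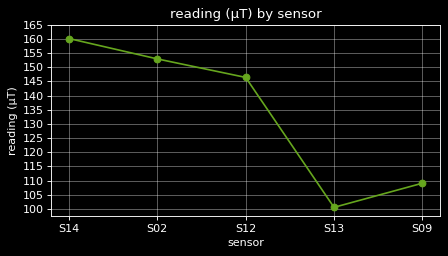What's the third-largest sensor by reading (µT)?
Top 4: S14 ≈ 160, S02 ≈ 155, S12 ≈ 145, S09 ≈ 110.

S12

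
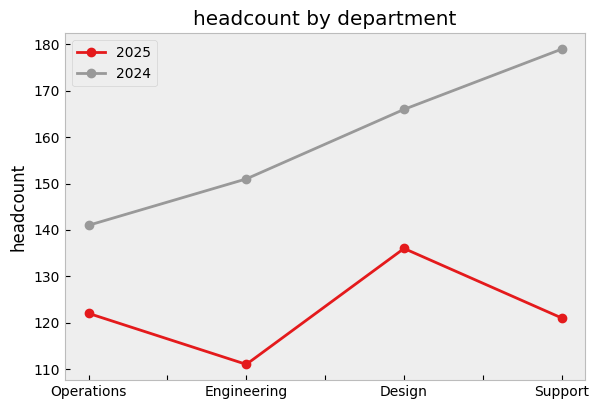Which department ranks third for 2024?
Engineering

Top 4 for 2024: Support ≈ 180, Design ≈ 170, Engineering ≈ 150, Operations ≈ 140.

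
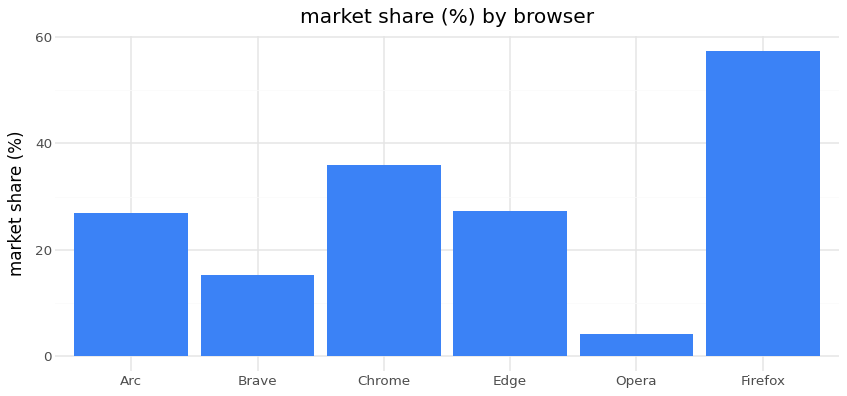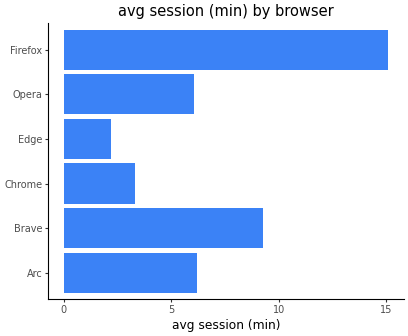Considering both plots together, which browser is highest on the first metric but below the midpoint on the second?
Chart 2 median avg session (min) ≈ 6; below-median browsers: Chrome, Edge, Opera. Among those, Chrome has the highest market share (%) (≈ 40).

Chrome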